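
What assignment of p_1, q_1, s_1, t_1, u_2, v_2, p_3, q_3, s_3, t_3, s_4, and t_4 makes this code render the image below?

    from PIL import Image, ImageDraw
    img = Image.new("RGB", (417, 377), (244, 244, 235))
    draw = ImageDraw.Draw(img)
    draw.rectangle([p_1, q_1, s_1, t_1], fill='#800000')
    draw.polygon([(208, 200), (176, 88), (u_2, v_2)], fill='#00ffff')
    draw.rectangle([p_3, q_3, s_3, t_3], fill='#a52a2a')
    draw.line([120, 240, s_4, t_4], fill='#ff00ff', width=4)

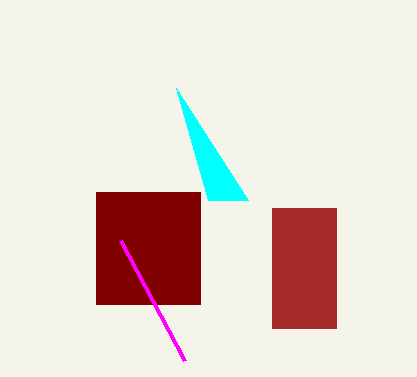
p_1 = 96, q_1 = 192, s_1 = 200, t_1 = 304, u_2 = 248, v_2 = 200, p_3 = 272, q_3 = 208, s_3 = 336, t_3 = 328, s_4 = 184, t_4 = 360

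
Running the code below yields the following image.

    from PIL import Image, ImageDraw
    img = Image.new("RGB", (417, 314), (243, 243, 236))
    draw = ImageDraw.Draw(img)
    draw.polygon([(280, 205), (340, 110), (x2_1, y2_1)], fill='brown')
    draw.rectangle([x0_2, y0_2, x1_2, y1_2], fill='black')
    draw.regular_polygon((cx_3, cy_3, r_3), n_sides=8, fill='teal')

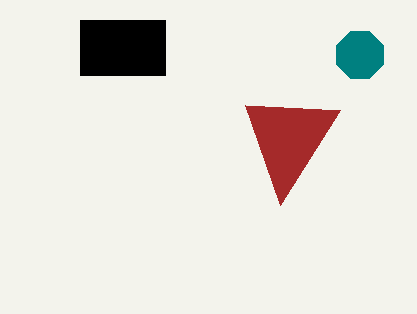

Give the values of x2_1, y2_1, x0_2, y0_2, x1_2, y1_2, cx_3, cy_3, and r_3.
x2_1 = 245, y2_1 = 105, x0_2 = 80, y0_2 = 20, x1_2 = 165, y1_2 = 75, cx_3 = 360, cy_3 = 55, r_3 = 25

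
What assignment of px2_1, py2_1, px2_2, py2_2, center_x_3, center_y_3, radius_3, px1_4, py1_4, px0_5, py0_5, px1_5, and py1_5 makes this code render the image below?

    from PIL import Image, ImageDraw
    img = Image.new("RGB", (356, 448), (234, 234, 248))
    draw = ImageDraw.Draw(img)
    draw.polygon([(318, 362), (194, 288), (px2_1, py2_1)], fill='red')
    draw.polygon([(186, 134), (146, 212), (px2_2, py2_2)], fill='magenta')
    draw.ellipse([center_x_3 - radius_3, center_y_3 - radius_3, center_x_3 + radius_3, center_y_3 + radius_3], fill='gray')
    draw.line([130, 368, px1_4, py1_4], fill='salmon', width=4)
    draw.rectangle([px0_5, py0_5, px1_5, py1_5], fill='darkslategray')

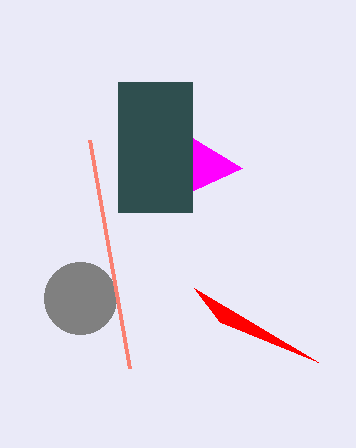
px2_1 = 220, py2_1 = 322, px2_2 = 242, py2_2 = 168, center_x_3 = 80, center_y_3 = 298, radius_3 = 36, px1_4 = 90, py1_4 = 140, px0_5 = 118, py0_5 = 82, px1_5 = 192, py1_5 = 212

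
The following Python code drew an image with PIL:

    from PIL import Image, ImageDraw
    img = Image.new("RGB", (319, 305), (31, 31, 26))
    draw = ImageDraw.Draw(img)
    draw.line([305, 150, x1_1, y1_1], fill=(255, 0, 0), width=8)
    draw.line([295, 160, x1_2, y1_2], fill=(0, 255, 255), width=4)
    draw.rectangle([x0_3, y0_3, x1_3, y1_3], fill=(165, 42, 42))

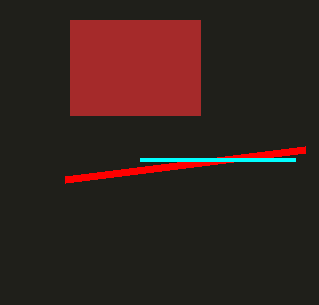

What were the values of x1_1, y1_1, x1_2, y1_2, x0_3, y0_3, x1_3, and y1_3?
x1_1 = 65, y1_1 = 180, x1_2 = 140, y1_2 = 160, x0_3 = 70, y0_3 = 20, x1_3 = 200, y1_3 = 115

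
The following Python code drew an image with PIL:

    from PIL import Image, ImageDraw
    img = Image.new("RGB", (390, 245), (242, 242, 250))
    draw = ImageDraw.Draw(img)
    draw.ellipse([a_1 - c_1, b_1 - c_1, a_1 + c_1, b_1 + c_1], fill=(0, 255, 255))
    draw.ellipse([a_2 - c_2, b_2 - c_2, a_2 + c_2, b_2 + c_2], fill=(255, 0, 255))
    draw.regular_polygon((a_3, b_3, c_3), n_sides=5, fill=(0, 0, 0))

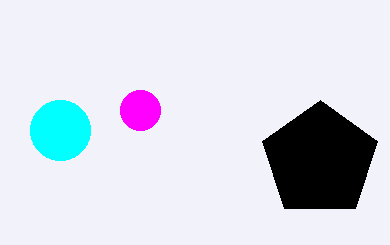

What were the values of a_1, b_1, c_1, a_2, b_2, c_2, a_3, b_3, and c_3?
a_1 = 60
b_1 = 130
c_1 = 30
a_2 = 140
b_2 = 110
c_2 = 20
a_3 = 320
b_3 = 160
c_3 = 60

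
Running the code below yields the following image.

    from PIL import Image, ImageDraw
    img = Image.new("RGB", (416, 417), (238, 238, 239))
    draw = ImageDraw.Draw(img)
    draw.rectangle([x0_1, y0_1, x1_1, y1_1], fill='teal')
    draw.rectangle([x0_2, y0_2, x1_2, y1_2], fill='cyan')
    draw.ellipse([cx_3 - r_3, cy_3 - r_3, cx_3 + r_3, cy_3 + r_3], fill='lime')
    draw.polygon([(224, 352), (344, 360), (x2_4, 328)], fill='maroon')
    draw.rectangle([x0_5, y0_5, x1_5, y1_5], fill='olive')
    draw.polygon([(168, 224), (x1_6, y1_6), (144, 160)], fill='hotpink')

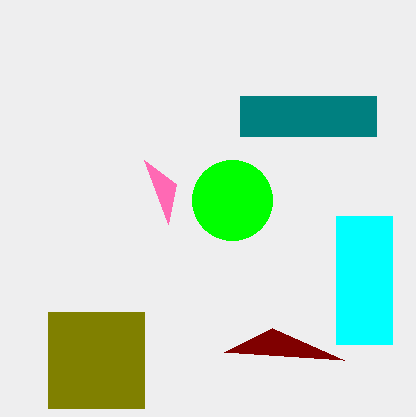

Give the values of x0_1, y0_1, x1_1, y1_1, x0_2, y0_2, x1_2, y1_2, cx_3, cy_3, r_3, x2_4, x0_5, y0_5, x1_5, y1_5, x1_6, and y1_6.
x0_1 = 240
y0_1 = 96
x1_1 = 376
y1_1 = 136
x0_2 = 336
y0_2 = 216
x1_2 = 392
y1_2 = 344
cx_3 = 232
cy_3 = 200
r_3 = 40
x2_4 = 272
x0_5 = 48
y0_5 = 312
x1_5 = 144
y1_5 = 408
x1_6 = 176
y1_6 = 184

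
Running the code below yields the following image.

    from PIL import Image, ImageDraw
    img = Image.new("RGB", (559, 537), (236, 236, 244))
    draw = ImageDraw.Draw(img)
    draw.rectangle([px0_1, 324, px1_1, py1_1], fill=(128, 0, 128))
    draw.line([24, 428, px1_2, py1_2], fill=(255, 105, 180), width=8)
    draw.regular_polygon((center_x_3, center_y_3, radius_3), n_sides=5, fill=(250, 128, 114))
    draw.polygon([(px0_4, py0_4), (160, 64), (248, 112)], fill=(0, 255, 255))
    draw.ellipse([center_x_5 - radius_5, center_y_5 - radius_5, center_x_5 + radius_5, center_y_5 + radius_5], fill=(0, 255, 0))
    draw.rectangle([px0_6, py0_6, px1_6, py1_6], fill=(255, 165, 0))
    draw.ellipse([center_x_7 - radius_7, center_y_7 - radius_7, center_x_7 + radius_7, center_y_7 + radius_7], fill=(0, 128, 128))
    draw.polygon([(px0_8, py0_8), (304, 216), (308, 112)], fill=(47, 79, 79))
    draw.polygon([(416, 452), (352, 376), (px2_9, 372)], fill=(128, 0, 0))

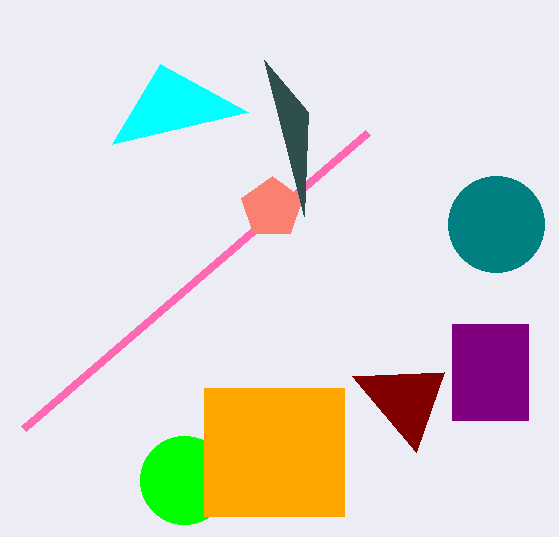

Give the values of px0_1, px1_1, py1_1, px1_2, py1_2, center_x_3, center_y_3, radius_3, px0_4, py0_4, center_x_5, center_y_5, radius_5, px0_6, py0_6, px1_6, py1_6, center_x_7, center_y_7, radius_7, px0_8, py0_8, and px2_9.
px0_1 = 452, px1_1 = 528, py1_1 = 420, px1_2 = 368, py1_2 = 132, center_x_3 = 272, center_y_3 = 208, radius_3 = 32, px0_4 = 112, py0_4 = 144, center_x_5 = 184, center_y_5 = 480, radius_5 = 44, px0_6 = 204, py0_6 = 388, px1_6 = 344, py1_6 = 516, center_x_7 = 496, center_y_7 = 224, radius_7 = 48, px0_8 = 264, py0_8 = 60, px2_9 = 444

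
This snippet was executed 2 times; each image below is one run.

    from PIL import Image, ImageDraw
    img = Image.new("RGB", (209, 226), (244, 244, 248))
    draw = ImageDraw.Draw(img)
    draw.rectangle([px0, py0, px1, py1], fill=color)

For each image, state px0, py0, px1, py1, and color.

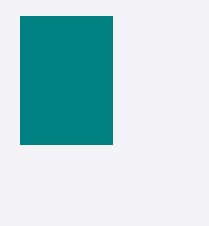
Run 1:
px0 = 20
py0 = 16
px1 = 112
py1 = 144
color = 'teal'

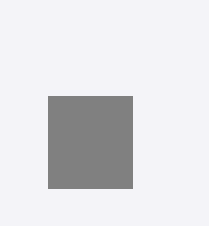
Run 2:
px0 = 48; py0 = 96; px1 = 132; py1 = 188; color = 'gray'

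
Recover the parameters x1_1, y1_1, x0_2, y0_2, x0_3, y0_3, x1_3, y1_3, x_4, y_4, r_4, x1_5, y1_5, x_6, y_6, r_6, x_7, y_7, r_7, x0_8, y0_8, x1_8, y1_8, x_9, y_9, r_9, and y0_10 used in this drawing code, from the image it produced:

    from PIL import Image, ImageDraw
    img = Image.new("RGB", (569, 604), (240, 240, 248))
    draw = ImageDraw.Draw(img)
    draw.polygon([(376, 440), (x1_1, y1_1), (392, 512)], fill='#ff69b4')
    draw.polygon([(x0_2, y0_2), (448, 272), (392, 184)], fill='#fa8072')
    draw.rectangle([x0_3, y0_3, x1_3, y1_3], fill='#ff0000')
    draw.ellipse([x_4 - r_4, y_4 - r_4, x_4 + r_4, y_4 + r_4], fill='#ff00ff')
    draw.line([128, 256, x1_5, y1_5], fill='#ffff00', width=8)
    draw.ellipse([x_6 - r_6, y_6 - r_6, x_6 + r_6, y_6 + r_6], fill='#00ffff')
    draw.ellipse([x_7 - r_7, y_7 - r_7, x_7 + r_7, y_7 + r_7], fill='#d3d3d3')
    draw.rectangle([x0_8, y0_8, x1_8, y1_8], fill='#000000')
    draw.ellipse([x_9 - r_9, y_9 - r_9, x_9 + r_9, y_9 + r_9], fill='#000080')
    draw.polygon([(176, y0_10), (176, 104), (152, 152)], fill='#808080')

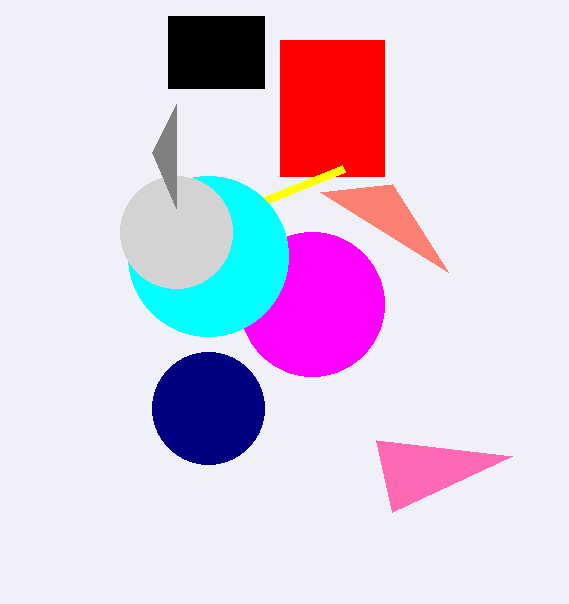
x1_1 = 512; y1_1 = 456; x0_2 = 320; y0_2 = 192; x0_3 = 280; y0_3 = 40; x1_3 = 384; y1_3 = 176; x_4 = 312; y_4 = 304; r_4 = 72; x1_5 = 344; y1_5 = 168; x_6 = 208; y_6 = 256; r_6 = 80; x_7 = 176; y_7 = 232; r_7 = 56; x0_8 = 168; y0_8 = 16; x1_8 = 264; y1_8 = 88; x_9 = 208; y_9 = 408; r_9 = 56; y0_10 = 208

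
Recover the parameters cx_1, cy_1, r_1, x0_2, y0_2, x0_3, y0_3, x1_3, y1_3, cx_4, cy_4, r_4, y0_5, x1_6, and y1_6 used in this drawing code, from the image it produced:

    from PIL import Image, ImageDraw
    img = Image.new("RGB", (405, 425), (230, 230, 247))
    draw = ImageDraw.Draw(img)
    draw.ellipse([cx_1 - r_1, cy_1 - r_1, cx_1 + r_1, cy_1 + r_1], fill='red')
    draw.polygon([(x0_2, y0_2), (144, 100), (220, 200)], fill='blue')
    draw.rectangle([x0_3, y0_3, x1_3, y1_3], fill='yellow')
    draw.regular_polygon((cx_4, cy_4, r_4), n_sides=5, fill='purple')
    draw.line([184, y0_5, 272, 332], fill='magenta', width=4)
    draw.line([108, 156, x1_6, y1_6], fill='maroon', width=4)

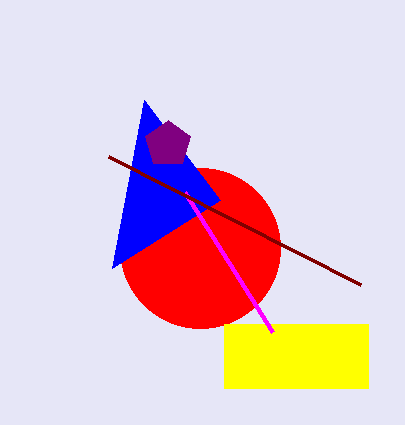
cx_1 = 200
cy_1 = 248
r_1 = 80
x0_2 = 112
y0_2 = 268
x0_3 = 224
y0_3 = 324
x1_3 = 368
y1_3 = 388
cx_4 = 168
cy_4 = 144
r_4 = 24
y0_5 = 192
x1_6 = 360
y1_6 = 284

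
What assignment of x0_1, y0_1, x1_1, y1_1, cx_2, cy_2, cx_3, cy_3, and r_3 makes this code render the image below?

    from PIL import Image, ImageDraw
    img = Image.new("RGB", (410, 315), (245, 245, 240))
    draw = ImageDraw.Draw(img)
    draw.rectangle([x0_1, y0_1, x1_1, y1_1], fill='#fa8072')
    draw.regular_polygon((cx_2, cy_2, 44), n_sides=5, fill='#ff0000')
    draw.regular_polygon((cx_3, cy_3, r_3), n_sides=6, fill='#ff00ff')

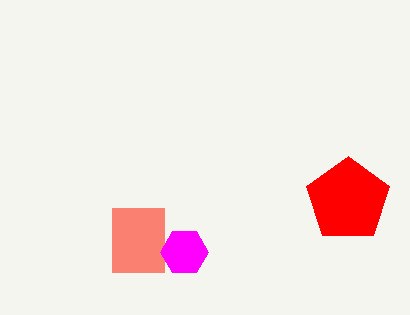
x0_1 = 112
y0_1 = 208
x1_1 = 164
y1_1 = 272
cx_2 = 348
cy_2 = 200
cx_3 = 184
cy_3 = 252
r_3 = 24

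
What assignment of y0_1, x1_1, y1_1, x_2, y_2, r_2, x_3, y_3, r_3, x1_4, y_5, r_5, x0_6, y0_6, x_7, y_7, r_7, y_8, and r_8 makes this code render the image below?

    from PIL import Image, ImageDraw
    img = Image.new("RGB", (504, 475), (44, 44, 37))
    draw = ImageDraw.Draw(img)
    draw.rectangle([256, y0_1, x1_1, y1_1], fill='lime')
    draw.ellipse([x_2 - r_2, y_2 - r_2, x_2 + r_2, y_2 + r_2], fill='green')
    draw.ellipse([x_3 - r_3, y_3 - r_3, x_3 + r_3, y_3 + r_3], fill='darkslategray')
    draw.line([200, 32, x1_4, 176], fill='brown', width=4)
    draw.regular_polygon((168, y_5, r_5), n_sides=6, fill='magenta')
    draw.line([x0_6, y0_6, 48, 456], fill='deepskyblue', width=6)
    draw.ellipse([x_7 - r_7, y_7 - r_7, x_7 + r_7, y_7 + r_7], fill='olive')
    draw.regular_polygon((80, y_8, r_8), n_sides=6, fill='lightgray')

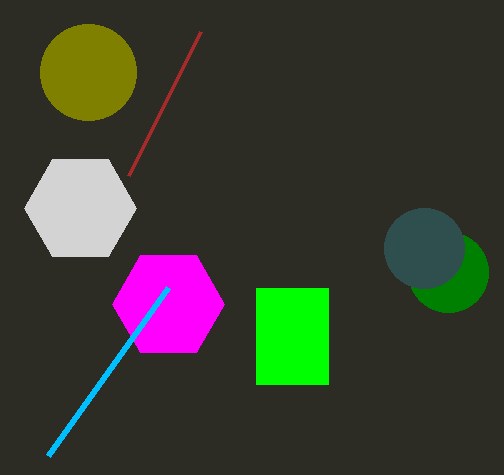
y0_1 = 288; x1_1 = 328; y1_1 = 384; x_2 = 448; y_2 = 272; r_2 = 40; x_3 = 424; y_3 = 248; r_3 = 40; x1_4 = 128; y_5 = 304; r_5 = 56; x0_6 = 168; y0_6 = 288; x_7 = 88; y_7 = 72; r_7 = 48; y_8 = 208; r_8 = 56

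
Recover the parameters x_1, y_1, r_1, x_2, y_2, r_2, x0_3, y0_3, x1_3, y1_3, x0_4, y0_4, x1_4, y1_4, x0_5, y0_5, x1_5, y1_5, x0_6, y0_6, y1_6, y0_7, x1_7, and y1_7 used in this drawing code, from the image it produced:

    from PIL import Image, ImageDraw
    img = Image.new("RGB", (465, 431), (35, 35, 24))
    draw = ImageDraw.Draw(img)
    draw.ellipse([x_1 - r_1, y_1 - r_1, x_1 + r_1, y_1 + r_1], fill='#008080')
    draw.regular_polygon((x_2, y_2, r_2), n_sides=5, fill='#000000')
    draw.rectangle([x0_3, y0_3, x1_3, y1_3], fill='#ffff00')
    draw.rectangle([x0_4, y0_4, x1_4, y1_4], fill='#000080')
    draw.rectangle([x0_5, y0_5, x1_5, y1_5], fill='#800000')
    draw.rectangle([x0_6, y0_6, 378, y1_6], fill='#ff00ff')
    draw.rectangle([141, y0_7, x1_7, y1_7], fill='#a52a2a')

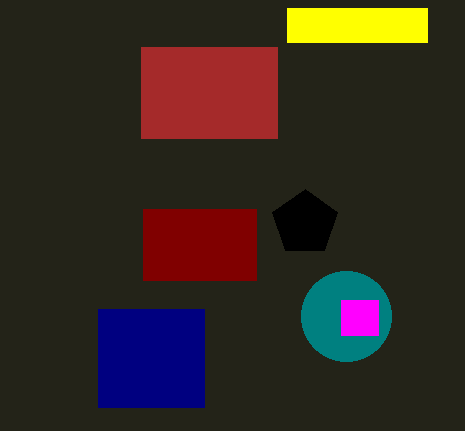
x_1 = 346; y_1 = 316; r_1 = 45; x_2 = 305; y_2 = 223; r_2 = 34; x0_3 = 287; y0_3 = 8; x1_3 = 427; y1_3 = 42; x0_4 = 98; y0_4 = 309; x1_4 = 204; y1_4 = 407; x0_5 = 143; y0_5 = 209; x1_5 = 256; y1_5 = 280; x0_6 = 341; y0_6 = 300; y1_6 = 335; y0_7 = 47; x1_7 = 277; y1_7 = 138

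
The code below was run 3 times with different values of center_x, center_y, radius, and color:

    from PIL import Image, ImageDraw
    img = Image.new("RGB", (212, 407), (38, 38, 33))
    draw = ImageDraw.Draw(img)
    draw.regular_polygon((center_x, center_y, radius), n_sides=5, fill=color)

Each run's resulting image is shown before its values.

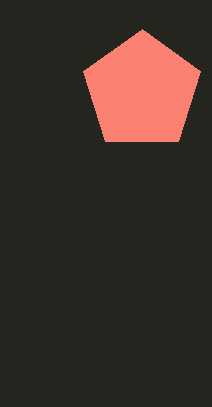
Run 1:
center_x = 142, center_y = 91, radius = 62, color = 'salmon'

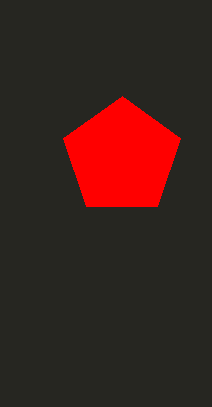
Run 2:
center_x = 122; center_y = 157; radius = 61; color = 'red'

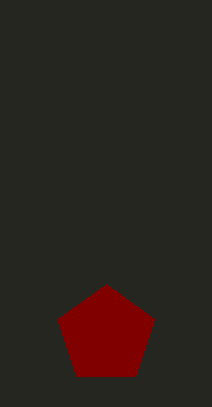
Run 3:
center_x = 106
center_y = 335
radius = 51
color = 'maroon'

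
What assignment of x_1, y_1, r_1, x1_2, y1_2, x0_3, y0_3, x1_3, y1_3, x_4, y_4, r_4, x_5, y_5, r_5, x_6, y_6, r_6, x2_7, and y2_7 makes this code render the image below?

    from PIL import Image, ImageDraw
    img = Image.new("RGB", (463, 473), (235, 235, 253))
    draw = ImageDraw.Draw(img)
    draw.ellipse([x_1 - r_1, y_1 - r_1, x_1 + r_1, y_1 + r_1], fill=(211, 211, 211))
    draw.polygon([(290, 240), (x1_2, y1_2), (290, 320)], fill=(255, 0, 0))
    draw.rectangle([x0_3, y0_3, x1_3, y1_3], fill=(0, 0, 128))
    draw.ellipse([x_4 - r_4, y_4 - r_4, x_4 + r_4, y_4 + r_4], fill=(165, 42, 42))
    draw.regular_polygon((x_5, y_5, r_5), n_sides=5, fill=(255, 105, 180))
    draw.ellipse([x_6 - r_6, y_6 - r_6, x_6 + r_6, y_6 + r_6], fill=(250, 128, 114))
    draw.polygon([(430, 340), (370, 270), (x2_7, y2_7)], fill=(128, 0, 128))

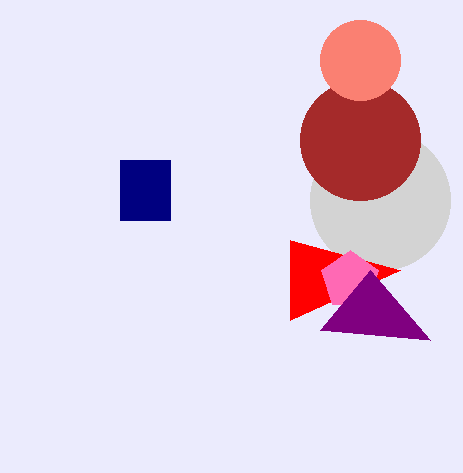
x_1 = 380, y_1 = 200, r_1 = 70, x1_2 = 400, y1_2 = 270, x0_3 = 120, y0_3 = 160, x1_3 = 170, y1_3 = 220, x_4 = 360, y_4 = 140, r_4 = 60, x_5 = 350, y_5 = 280, r_5 = 30, x_6 = 360, y_6 = 60, r_6 = 40, x2_7 = 320, y2_7 = 330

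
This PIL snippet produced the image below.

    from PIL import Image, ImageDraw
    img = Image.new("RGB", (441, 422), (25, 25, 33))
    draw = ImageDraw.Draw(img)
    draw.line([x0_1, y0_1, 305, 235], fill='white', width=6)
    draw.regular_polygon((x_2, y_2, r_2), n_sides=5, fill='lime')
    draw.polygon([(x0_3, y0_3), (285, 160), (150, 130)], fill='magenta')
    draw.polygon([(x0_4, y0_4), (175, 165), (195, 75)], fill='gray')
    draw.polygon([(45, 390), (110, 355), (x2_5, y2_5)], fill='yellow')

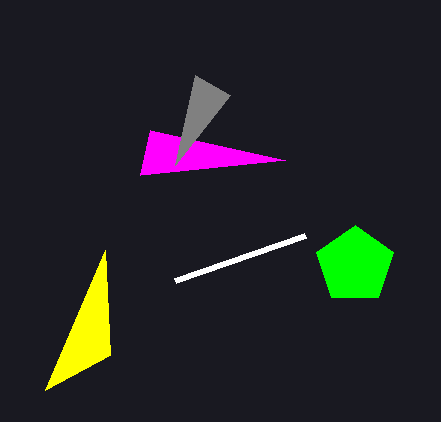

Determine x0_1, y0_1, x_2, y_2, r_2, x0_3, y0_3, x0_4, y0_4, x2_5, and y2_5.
x0_1 = 175
y0_1 = 280
x_2 = 355
y_2 = 265
r_2 = 40
x0_3 = 140
y0_3 = 175
x0_4 = 230
y0_4 = 95
x2_5 = 105
y2_5 = 250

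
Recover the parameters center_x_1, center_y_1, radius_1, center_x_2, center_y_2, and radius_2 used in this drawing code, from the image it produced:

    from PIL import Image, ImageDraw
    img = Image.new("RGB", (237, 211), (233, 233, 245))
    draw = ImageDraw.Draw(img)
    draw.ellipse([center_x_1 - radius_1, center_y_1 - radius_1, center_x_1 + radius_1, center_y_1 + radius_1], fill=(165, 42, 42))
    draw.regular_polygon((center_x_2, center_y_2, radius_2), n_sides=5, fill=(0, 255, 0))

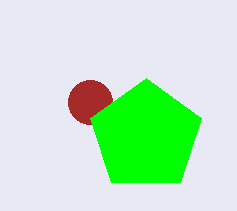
center_x_1 = 90, center_y_1 = 102, radius_1 = 22, center_x_2 = 146, center_y_2 = 136, radius_2 = 58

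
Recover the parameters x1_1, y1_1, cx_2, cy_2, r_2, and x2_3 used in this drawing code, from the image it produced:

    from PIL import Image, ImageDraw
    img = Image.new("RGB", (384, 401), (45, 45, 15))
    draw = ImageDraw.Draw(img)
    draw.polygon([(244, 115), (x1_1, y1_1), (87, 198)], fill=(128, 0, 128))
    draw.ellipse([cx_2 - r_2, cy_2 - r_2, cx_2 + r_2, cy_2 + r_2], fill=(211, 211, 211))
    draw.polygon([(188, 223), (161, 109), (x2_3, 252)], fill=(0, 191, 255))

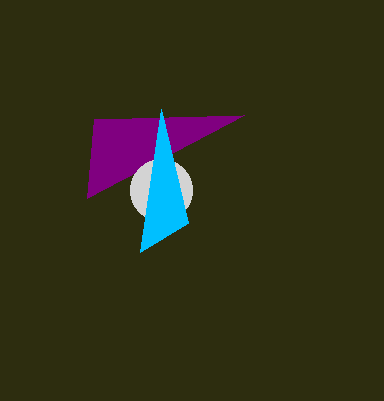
x1_1 = 94, y1_1 = 119, cx_2 = 161, cy_2 = 190, r_2 = 31, x2_3 = 140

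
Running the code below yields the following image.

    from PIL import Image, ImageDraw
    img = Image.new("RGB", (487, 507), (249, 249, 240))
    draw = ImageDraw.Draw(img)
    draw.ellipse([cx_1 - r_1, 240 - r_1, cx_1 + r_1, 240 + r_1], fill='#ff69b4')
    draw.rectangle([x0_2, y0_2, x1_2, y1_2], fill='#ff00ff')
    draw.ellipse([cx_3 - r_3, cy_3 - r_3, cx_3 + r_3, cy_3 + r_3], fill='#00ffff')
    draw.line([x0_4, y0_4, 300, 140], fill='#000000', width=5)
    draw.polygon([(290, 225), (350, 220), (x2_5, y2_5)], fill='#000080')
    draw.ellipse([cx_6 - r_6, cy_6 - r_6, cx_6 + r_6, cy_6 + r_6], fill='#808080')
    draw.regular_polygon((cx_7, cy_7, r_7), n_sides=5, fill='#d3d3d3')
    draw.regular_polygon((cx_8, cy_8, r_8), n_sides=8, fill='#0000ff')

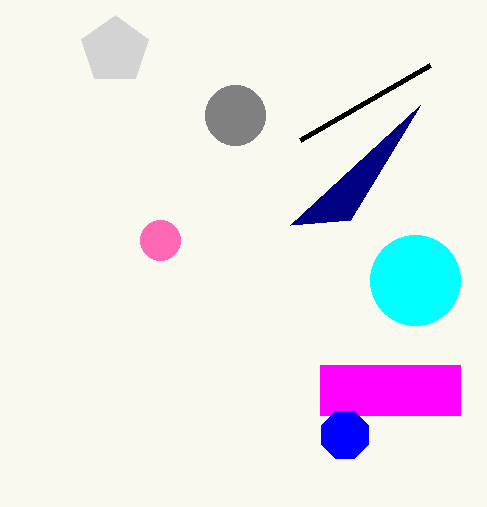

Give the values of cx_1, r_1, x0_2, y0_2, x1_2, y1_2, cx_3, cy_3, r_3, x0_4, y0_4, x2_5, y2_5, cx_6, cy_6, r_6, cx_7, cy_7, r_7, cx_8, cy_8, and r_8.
cx_1 = 160; r_1 = 20; x0_2 = 320; y0_2 = 365; x1_2 = 460; y1_2 = 415; cx_3 = 415; cy_3 = 280; r_3 = 45; x0_4 = 430; y0_4 = 65; x2_5 = 420; y2_5 = 105; cx_6 = 235; cy_6 = 115; r_6 = 30; cx_7 = 115; cy_7 = 50; r_7 = 35; cx_8 = 345; cy_8 = 435; r_8 = 25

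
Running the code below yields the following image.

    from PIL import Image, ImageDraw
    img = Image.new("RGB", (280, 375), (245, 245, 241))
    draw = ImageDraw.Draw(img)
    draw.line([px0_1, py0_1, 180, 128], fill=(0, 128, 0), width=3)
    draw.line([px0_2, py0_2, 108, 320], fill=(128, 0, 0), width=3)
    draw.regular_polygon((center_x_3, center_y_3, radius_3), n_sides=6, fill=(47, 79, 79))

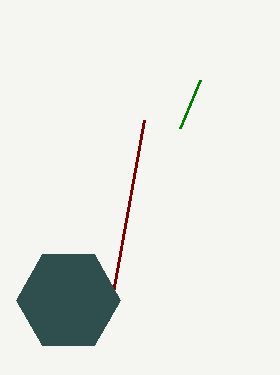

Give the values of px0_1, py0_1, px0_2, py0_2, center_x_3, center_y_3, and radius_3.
px0_1 = 200; py0_1 = 80; px0_2 = 144; py0_2 = 120; center_x_3 = 68; center_y_3 = 300; radius_3 = 52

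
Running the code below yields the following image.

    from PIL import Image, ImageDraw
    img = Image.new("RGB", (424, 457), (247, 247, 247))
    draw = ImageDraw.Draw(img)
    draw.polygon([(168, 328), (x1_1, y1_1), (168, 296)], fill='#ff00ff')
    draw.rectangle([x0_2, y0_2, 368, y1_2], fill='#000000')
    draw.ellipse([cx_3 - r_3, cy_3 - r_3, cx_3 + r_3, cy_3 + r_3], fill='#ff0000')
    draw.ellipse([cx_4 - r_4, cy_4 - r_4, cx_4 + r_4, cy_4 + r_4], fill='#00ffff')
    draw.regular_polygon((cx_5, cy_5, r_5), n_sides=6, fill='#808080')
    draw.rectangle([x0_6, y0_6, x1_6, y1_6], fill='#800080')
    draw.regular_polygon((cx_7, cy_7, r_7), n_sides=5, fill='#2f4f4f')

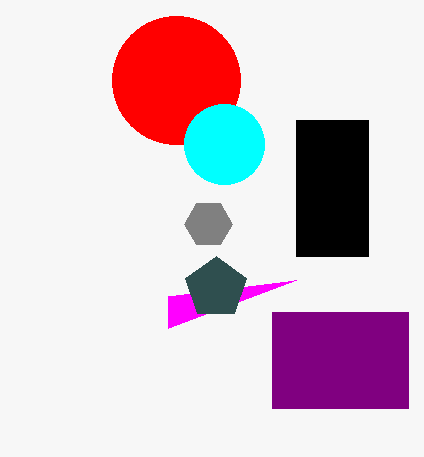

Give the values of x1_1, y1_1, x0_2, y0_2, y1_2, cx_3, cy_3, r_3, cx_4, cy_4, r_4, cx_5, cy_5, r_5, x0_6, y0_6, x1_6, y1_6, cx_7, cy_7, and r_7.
x1_1 = 296
y1_1 = 280
x0_2 = 296
y0_2 = 120
y1_2 = 256
cx_3 = 176
cy_3 = 80
r_3 = 64
cx_4 = 224
cy_4 = 144
r_4 = 40
cx_5 = 208
cy_5 = 224
r_5 = 24
x0_6 = 272
y0_6 = 312
x1_6 = 408
y1_6 = 408
cx_7 = 216
cy_7 = 288
r_7 = 32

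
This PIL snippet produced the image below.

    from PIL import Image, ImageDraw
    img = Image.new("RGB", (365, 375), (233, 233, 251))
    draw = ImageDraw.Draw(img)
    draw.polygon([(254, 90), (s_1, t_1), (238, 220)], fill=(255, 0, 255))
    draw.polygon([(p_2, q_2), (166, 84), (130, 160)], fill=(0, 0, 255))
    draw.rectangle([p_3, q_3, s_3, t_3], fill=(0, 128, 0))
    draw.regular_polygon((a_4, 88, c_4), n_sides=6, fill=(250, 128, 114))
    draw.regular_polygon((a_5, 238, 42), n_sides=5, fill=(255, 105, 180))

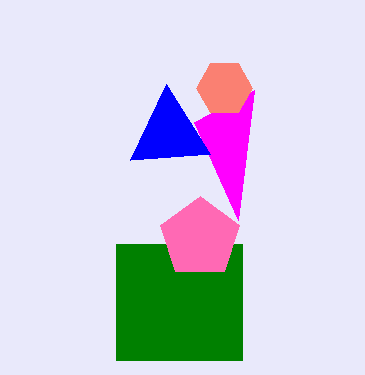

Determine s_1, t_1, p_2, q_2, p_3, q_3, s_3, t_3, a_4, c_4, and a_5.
s_1 = 194, t_1 = 122, p_2 = 210, q_2 = 154, p_3 = 116, q_3 = 244, s_3 = 242, t_3 = 360, a_4 = 224, c_4 = 28, a_5 = 200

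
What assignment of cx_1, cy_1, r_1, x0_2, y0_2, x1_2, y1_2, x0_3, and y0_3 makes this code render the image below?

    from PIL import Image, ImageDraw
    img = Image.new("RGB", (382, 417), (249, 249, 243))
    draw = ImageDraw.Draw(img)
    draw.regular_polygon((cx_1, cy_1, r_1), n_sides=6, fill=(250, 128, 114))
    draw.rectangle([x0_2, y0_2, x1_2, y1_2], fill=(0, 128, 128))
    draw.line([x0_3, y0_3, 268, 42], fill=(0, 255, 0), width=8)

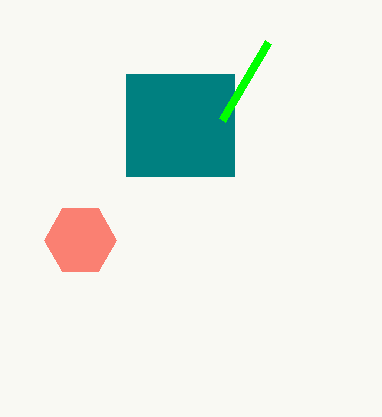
cx_1 = 80
cy_1 = 240
r_1 = 36
x0_2 = 126
y0_2 = 74
x1_2 = 234
y1_2 = 176
x0_3 = 222
y0_3 = 120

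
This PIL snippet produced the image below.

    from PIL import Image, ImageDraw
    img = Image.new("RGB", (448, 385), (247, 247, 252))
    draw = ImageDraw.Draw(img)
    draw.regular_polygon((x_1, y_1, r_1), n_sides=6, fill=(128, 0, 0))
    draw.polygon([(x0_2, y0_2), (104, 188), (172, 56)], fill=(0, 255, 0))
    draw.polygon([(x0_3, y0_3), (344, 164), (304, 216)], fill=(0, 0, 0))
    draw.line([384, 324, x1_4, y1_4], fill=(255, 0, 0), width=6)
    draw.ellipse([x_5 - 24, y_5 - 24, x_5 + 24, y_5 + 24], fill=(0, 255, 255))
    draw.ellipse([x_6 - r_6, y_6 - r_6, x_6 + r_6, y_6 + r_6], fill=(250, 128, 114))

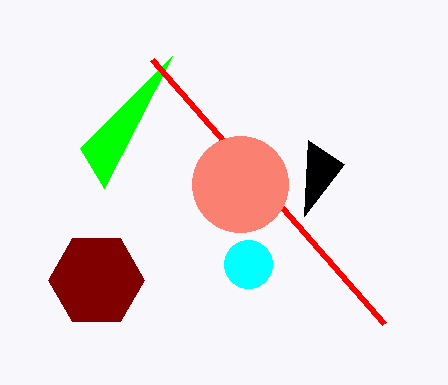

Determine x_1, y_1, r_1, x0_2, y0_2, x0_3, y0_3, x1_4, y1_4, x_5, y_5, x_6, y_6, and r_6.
x_1 = 96, y_1 = 280, r_1 = 48, x0_2 = 80, y0_2 = 148, x0_3 = 308, y0_3 = 140, x1_4 = 152, y1_4 = 60, x_5 = 248, y_5 = 264, x_6 = 240, y_6 = 184, r_6 = 48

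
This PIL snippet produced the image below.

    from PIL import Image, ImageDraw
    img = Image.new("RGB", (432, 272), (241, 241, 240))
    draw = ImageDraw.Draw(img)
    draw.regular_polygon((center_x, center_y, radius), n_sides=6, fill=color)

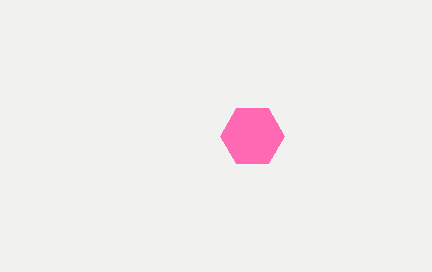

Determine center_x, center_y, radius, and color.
center_x = 252
center_y = 136
radius = 32
color = 'hotpink'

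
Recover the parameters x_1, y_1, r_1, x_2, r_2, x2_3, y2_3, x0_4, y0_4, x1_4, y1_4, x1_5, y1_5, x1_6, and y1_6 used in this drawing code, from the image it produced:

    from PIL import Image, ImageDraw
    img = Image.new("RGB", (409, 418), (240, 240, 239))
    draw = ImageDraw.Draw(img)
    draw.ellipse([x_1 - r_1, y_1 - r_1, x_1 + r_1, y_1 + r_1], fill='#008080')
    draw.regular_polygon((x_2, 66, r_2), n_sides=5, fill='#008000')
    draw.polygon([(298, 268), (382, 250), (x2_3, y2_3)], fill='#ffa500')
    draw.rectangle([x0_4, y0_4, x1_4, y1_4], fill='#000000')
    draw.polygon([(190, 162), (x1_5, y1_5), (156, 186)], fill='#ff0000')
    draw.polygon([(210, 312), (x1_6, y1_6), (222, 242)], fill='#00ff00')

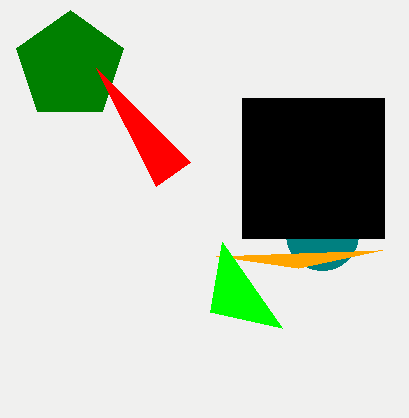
x_1 = 322
y_1 = 234
r_1 = 36
x_2 = 70
r_2 = 56
x2_3 = 216
y2_3 = 256
x0_4 = 242
y0_4 = 98
x1_4 = 384
y1_4 = 238
x1_5 = 96
y1_5 = 68
x1_6 = 282
y1_6 = 328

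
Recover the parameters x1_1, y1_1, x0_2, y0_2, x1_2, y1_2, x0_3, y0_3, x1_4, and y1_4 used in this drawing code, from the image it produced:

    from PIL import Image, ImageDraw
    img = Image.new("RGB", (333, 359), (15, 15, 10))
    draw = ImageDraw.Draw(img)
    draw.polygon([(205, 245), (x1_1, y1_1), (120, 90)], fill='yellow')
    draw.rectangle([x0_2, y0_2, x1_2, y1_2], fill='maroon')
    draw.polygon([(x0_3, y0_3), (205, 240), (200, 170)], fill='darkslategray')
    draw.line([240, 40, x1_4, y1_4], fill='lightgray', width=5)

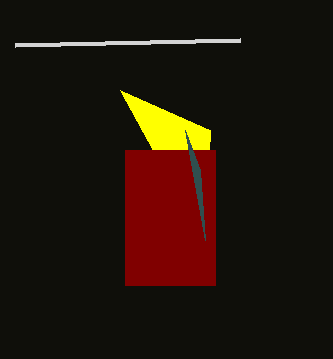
x1_1 = 210
y1_1 = 130
x0_2 = 125
y0_2 = 150
x1_2 = 215
y1_2 = 285
x0_3 = 185
y0_3 = 130
x1_4 = 15
y1_4 = 45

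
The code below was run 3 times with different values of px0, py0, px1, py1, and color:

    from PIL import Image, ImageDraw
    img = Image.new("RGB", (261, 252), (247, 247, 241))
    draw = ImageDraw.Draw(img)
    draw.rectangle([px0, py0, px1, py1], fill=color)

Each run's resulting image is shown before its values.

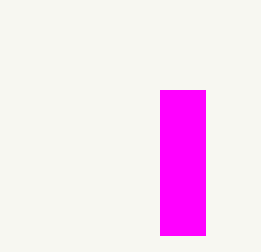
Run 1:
px0 = 160, py0 = 90, px1 = 205, py1 = 235, color = 'magenta'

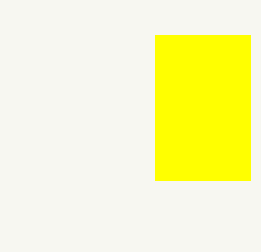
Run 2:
px0 = 155, py0 = 35, px1 = 250, py1 = 180, color = 'yellow'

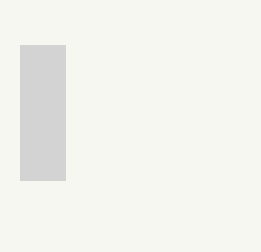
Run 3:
px0 = 20, py0 = 45, px1 = 65, py1 = 180, color = 'lightgray'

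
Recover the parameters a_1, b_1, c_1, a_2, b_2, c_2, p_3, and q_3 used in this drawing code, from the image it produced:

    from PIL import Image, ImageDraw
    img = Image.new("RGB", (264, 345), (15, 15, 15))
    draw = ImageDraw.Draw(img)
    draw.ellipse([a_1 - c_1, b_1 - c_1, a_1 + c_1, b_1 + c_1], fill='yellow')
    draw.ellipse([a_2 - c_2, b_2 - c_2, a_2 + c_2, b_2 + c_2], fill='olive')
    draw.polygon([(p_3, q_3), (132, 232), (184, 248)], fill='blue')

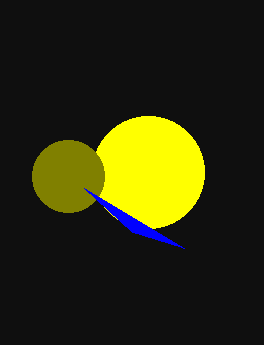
a_1 = 148
b_1 = 172
c_1 = 56
a_2 = 68
b_2 = 176
c_2 = 36
p_3 = 84
q_3 = 188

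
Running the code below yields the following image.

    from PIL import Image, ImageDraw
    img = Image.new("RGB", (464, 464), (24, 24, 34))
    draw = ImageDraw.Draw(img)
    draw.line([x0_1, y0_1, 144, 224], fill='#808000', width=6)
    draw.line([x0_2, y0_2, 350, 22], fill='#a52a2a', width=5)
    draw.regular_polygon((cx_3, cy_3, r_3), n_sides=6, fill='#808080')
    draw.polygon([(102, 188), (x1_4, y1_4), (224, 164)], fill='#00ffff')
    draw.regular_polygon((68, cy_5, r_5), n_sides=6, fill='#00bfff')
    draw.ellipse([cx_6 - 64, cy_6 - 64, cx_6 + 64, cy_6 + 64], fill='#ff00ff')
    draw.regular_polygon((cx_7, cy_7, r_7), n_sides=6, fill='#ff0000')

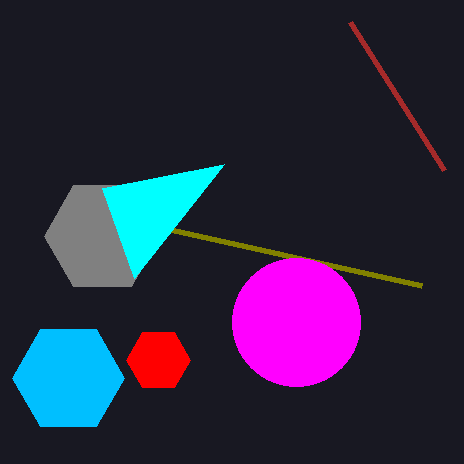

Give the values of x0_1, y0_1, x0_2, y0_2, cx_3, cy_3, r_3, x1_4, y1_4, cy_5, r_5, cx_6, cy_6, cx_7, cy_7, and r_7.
x0_1 = 422
y0_1 = 286
x0_2 = 444
y0_2 = 170
cx_3 = 102
cy_3 = 236
r_3 = 58
x1_4 = 134
y1_4 = 278
cy_5 = 378
r_5 = 56
cx_6 = 296
cy_6 = 322
cx_7 = 158
cy_7 = 360
r_7 = 32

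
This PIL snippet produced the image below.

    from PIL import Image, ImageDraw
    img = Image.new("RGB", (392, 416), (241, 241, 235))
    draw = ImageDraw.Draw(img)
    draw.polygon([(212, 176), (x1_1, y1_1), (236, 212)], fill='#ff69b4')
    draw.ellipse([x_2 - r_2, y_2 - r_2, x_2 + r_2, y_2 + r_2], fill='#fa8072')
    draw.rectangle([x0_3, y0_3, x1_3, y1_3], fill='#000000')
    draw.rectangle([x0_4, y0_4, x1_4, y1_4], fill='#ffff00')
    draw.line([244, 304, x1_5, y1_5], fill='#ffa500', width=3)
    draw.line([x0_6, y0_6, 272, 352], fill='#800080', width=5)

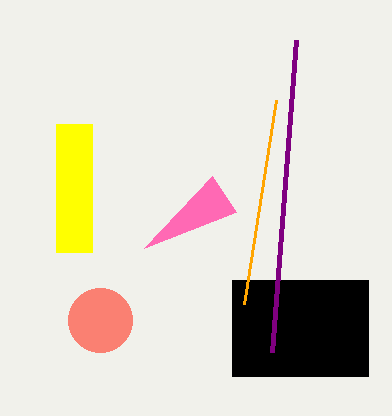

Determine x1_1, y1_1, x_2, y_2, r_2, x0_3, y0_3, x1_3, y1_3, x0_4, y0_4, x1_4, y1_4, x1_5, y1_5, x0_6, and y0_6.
x1_1 = 144, y1_1 = 248, x_2 = 100, y_2 = 320, r_2 = 32, x0_3 = 232, y0_3 = 280, x1_3 = 368, y1_3 = 376, x0_4 = 56, y0_4 = 124, x1_4 = 92, y1_4 = 252, x1_5 = 276, y1_5 = 100, x0_6 = 296, y0_6 = 40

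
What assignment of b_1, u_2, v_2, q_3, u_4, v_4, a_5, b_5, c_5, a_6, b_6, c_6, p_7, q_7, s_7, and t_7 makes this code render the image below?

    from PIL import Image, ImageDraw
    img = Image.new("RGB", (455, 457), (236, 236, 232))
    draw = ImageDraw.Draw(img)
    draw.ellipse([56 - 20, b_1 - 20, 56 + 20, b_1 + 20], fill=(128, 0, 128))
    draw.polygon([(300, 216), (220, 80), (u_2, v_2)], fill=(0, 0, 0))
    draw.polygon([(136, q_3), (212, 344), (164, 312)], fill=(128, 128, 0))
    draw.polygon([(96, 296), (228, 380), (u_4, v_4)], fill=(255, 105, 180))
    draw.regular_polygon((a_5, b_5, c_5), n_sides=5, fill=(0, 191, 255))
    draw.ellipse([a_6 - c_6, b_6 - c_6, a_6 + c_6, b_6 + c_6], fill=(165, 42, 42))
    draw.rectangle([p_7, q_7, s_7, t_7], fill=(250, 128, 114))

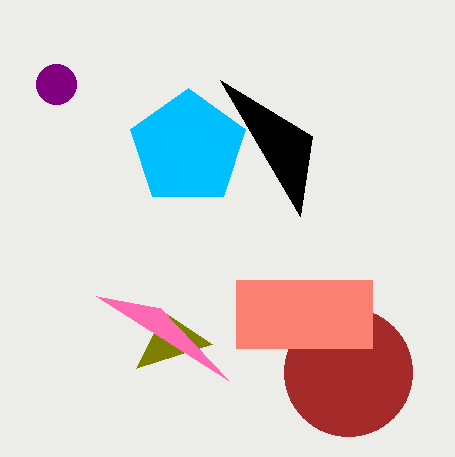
b_1 = 84
u_2 = 312
v_2 = 136
q_3 = 368
u_4 = 160
v_4 = 308
a_5 = 188
b_5 = 148
c_5 = 60
a_6 = 348
b_6 = 372
c_6 = 64
p_7 = 236
q_7 = 280
s_7 = 372
t_7 = 348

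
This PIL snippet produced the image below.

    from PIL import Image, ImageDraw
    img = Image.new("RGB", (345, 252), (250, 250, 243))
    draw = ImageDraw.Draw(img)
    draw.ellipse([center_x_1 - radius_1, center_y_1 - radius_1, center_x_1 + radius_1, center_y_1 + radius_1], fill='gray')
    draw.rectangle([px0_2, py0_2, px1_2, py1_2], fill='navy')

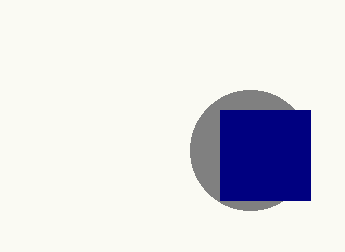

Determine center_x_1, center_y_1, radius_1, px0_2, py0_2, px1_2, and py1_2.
center_x_1 = 250; center_y_1 = 150; radius_1 = 60; px0_2 = 220; py0_2 = 110; px1_2 = 310; py1_2 = 200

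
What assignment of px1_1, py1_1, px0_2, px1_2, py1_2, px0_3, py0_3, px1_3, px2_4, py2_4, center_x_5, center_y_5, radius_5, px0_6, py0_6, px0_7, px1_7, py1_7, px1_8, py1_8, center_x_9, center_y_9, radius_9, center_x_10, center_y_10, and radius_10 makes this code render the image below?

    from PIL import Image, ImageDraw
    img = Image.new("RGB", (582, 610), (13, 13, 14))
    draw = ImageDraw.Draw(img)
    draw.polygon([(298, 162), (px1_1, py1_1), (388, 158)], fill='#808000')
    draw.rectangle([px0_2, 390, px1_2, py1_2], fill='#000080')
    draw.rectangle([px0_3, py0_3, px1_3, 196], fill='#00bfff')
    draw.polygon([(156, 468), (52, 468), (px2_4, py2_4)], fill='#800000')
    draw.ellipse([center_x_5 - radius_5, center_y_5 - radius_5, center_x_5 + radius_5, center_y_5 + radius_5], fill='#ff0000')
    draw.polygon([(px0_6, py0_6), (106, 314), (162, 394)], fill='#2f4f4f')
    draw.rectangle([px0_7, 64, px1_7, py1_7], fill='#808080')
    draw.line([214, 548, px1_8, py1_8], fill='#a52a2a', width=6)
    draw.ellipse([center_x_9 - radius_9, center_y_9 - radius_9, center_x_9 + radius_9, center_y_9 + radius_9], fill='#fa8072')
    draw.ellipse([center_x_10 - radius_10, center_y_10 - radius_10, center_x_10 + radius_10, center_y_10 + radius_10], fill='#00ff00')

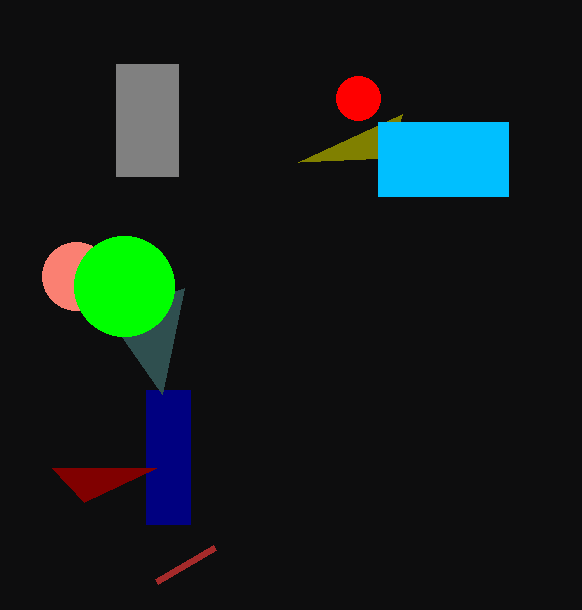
px1_1 = 402, py1_1 = 114, px0_2 = 146, px1_2 = 190, py1_2 = 524, px0_3 = 378, py0_3 = 122, px1_3 = 508, px2_4 = 84, py2_4 = 502, center_x_5 = 358, center_y_5 = 98, radius_5 = 22, px0_6 = 184, py0_6 = 288, px0_7 = 116, px1_7 = 178, py1_7 = 176, px1_8 = 156, py1_8 = 582, center_x_9 = 76, center_y_9 = 276, radius_9 = 34, center_x_10 = 124, center_y_10 = 286, radius_10 = 50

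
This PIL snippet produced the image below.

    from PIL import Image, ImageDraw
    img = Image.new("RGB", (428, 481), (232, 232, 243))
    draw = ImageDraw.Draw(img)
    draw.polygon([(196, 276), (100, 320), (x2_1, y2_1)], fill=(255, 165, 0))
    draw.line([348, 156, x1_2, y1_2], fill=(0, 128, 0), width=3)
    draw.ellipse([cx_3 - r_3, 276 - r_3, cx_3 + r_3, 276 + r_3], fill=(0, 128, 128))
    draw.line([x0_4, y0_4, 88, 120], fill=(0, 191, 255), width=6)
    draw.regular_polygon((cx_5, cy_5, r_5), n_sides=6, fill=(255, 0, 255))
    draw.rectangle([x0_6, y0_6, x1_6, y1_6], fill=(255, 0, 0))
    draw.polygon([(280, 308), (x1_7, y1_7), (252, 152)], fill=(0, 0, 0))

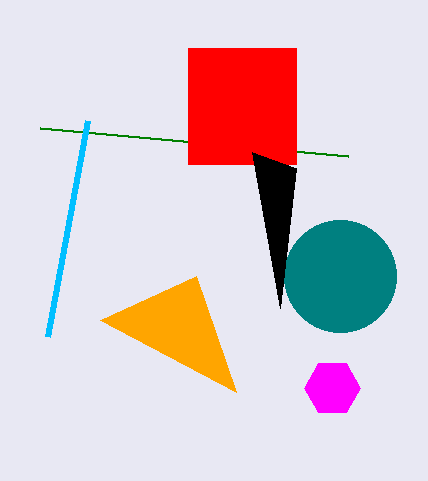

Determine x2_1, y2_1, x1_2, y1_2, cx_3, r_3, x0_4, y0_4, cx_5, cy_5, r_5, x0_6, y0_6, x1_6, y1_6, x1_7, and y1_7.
x2_1 = 236; y2_1 = 392; x1_2 = 40; y1_2 = 128; cx_3 = 340; r_3 = 56; x0_4 = 48; y0_4 = 336; cx_5 = 332; cy_5 = 388; r_5 = 28; x0_6 = 188; y0_6 = 48; x1_6 = 296; y1_6 = 164; x1_7 = 296; y1_7 = 168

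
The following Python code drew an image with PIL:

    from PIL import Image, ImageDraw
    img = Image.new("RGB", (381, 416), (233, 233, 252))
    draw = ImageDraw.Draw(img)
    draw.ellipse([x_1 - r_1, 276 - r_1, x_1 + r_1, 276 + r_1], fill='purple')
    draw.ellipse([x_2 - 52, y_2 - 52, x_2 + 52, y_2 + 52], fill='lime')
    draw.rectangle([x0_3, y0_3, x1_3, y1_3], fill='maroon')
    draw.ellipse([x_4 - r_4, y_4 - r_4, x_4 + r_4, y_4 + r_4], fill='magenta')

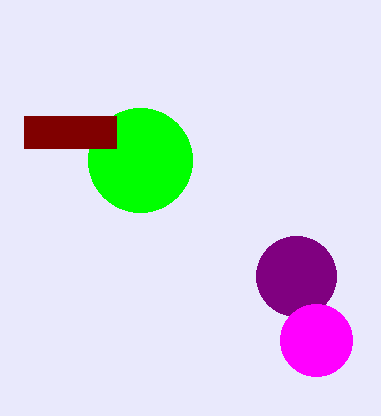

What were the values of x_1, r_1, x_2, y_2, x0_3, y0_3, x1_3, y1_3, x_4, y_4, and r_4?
x_1 = 296; r_1 = 40; x_2 = 140; y_2 = 160; x0_3 = 24; y0_3 = 116; x1_3 = 116; y1_3 = 148; x_4 = 316; y_4 = 340; r_4 = 36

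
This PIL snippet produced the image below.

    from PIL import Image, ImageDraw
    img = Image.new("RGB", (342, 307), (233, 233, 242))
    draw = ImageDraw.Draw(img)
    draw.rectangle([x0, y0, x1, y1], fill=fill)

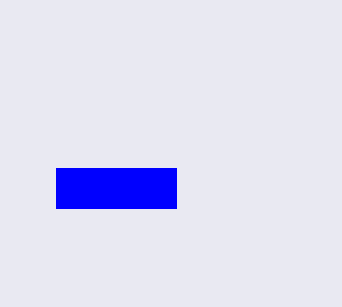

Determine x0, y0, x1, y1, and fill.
x0 = 56, y0 = 168, x1 = 176, y1 = 208, fill = 'blue'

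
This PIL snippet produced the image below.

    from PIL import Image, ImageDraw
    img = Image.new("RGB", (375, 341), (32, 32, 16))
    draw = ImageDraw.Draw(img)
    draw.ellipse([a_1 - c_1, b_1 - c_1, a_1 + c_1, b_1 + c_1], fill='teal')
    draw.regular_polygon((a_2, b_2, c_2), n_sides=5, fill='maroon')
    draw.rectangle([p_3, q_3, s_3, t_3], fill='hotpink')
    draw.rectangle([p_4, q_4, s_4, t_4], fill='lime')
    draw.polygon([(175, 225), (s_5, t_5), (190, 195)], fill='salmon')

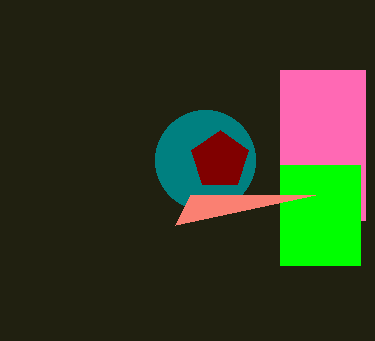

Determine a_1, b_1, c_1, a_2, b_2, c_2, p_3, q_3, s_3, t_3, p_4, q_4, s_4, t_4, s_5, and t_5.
a_1 = 205
b_1 = 160
c_1 = 50
a_2 = 220
b_2 = 160
c_2 = 30
p_3 = 280
q_3 = 70
s_3 = 365
t_3 = 220
p_4 = 280
q_4 = 165
s_4 = 360
t_4 = 265
s_5 = 315
t_5 = 195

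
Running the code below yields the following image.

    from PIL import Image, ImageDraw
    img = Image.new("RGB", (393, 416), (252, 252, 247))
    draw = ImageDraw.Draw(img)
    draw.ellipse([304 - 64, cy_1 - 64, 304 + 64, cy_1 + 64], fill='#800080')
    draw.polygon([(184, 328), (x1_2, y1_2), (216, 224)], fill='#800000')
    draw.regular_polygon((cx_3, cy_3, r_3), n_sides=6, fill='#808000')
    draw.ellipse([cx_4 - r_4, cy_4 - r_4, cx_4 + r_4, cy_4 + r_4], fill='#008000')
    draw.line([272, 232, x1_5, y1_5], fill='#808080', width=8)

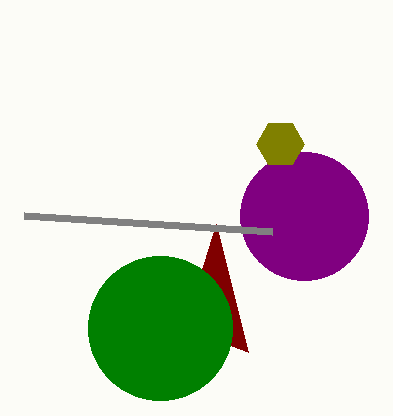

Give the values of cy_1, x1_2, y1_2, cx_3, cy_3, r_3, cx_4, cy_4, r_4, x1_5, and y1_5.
cy_1 = 216; x1_2 = 248; y1_2 = 352; cx_3 = 280; cy_3 = 144; r_3 = 24; cx_4 = 160; cy_4 = 328; r_4 = 72; x1_5 = 24; y1_5 = 216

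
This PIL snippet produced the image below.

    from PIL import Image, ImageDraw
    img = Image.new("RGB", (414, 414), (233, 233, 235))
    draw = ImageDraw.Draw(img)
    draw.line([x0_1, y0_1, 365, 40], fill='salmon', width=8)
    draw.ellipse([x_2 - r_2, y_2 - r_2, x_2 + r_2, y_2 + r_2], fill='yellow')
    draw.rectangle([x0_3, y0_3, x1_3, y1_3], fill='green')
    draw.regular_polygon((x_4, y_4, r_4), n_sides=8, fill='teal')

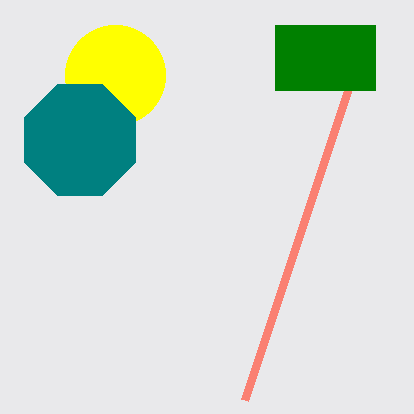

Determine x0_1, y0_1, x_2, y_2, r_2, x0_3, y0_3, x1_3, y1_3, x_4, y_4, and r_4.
x0_1 = 245; y0_1 = 400; x_2 = 115; y_2 = 75; r_2 = 50; x0_3 = 275; y0_3 = 25; x1_3 = 375; y1_3 = 90; x_4 = 80; y_4 = 140; r_4 = 60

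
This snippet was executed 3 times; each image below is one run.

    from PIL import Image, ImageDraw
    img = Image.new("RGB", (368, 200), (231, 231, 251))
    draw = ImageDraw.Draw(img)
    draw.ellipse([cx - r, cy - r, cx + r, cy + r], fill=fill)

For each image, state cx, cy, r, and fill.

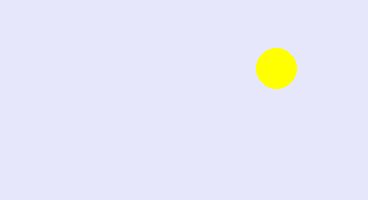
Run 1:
cx = 276, cy = 68, r = 20, fill = 'yellow'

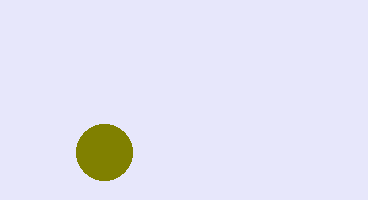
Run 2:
cx = 104, cy = 152, r = 28, fill = 'olive'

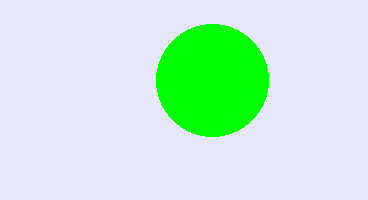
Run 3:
cx = 212, cy = 80, r = 56, fill = 'lime'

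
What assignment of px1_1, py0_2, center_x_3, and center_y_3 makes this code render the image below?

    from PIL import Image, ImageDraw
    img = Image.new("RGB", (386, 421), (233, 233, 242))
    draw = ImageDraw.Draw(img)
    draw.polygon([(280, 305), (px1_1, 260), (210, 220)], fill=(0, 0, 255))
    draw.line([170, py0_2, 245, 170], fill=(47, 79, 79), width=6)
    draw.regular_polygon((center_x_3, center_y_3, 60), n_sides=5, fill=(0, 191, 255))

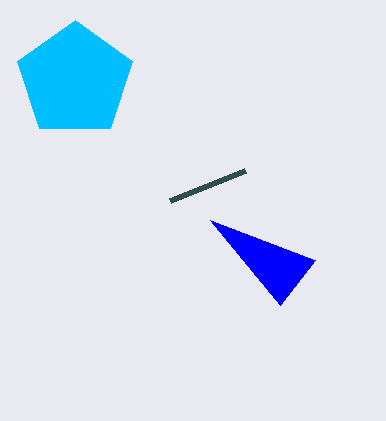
px1_1 = 315; py0_2 = 200; center_x_3 = 75; center_y_3 = 80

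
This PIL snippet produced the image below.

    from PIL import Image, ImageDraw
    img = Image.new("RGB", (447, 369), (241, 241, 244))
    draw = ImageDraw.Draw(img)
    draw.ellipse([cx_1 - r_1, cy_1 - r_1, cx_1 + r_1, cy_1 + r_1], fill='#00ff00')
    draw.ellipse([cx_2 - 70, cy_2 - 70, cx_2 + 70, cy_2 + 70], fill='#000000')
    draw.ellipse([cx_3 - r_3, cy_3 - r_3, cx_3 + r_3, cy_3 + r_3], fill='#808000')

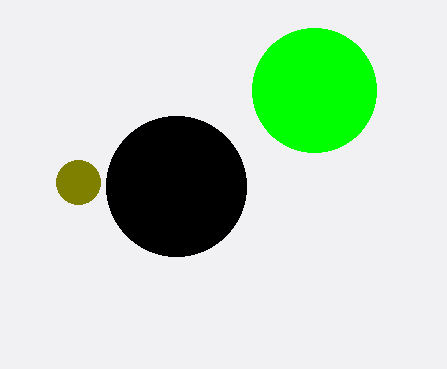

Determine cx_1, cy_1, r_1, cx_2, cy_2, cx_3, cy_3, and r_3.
cx_1 = 314; cy_1 = 90; r_1 = 62; cx_2 = 176; cy_2 = 186; cx_3 = 78; cy_3 = 182; r_3 = 22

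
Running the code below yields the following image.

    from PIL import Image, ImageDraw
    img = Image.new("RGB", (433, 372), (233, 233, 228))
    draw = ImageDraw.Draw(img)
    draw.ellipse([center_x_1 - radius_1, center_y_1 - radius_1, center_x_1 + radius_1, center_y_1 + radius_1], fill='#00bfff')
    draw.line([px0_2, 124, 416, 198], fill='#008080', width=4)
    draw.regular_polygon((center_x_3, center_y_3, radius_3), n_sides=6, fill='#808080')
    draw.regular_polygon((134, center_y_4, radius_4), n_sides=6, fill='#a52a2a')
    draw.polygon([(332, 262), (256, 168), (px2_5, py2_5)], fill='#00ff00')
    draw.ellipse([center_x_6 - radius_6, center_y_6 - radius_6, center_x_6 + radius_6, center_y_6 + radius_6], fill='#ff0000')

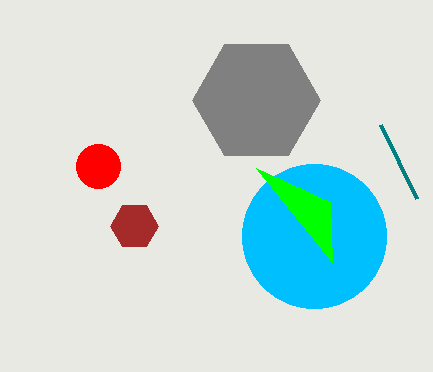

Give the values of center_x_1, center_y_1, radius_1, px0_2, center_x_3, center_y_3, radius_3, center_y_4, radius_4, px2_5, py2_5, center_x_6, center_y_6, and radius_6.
center_x_1 = 314
center_y_1 = 236
radius_1 = 72
px0_2 = 380
center_x_3 = 256
center_y_3 = 100
radius_3 = 64
center_y_4 = 226
radius_4 = 24
px2_5 = 330
py2_5 = 202
center_x_6 = 98
center_y_6 = 166
radius_6 = 22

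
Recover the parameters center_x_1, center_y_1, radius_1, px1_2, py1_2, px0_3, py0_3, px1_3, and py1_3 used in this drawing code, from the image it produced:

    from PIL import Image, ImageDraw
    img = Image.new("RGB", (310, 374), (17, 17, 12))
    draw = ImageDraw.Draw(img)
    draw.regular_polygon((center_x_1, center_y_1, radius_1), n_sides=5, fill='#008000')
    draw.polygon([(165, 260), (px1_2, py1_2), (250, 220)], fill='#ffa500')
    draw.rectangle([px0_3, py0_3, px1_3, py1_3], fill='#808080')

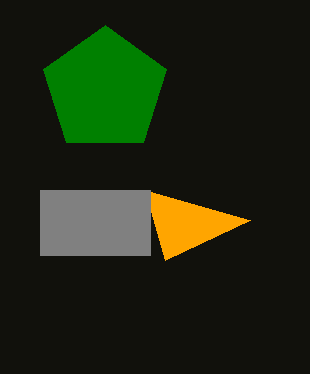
center_x_1 = 105
center_y_1 = 90
radius_1 = 65
px1_2 = 145
py1_2 = 190
px0_3 = 40
py0_3 = 190
px1_3 = 150
py1_3 = 255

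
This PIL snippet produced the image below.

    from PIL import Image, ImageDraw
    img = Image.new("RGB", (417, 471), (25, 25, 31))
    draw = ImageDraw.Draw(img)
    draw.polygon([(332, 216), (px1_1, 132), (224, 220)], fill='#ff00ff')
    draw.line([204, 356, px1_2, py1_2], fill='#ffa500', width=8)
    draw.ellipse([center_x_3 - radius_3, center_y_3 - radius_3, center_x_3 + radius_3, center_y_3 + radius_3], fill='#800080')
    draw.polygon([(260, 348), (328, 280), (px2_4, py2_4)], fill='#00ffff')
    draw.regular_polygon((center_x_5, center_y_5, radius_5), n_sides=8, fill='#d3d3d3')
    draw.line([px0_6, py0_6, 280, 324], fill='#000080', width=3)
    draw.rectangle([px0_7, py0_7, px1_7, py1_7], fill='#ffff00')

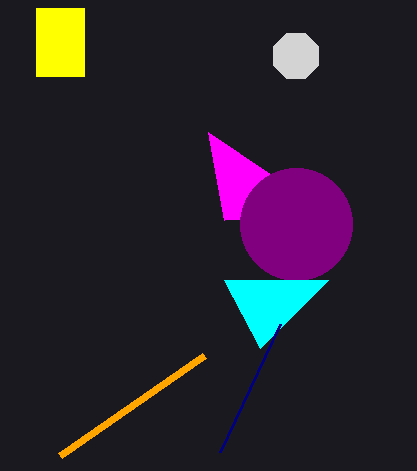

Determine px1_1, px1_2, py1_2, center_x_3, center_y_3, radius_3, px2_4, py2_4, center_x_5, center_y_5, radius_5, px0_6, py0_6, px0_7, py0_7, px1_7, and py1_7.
px1_1 = 208; px1_2 = 60; py1_2 = 456; center_x_3 = 296; center_y_3 = 224; radius_3 = 56; px2_4 = 224; py2_4 = 280; center_x_5 = 296; center_y_5 = 56; radius_5 = 24; px0_6 = 220; py0_6 = 452; px0_7 = 36; py0_7 = 8; px1_7 = 84; py1_7 = 76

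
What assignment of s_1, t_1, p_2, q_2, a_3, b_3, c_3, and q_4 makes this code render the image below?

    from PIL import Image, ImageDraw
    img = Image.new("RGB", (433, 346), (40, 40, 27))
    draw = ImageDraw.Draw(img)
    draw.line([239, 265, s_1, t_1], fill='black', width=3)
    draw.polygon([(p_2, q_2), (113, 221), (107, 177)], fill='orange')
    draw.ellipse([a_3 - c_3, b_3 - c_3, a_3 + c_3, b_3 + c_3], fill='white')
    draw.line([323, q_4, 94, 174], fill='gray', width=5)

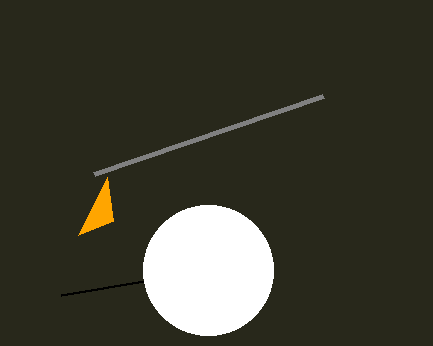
s_1 = 61; t_1 = 295; p_2 = 78; q_2 = 235; a_3 = 208; b_3 = 270; c_3 = 65; q_4 = 96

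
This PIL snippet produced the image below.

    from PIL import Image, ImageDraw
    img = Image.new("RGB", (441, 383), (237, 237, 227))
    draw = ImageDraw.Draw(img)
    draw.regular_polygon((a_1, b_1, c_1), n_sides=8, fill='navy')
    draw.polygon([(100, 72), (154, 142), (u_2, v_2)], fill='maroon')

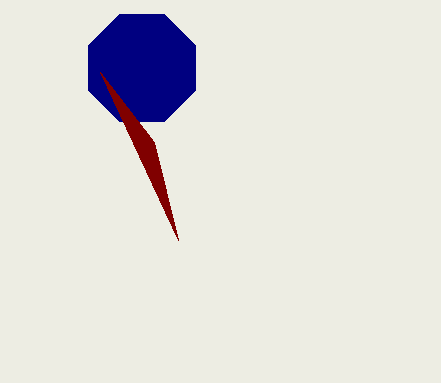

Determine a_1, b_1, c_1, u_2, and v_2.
a_1 = 142
b_1 = 68
c_1 = 58
u_2 = 178
v_2 = 240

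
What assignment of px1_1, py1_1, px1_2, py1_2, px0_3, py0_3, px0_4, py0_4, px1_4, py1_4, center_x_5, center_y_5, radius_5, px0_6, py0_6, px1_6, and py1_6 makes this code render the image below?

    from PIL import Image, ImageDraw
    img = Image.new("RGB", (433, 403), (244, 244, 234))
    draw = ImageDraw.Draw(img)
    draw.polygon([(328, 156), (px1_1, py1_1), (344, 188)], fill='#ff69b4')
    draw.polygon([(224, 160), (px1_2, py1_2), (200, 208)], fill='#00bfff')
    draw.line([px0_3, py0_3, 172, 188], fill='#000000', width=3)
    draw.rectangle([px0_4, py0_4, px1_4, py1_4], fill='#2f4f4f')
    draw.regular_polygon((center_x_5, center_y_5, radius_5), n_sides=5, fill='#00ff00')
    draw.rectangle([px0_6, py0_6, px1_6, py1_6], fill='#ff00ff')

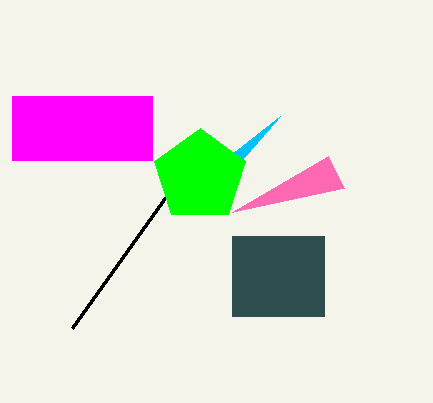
px1_1 = 232; py1_1 = 212; px1_2 = 280; py1_2 = 116; px0_3 = 72; py0_3 = 328; px0_4 = 232; py0_4 = 236; px1_4 = 324; py1_4 = 316; center_x_5 = 200; center_y_5 = 176; radius_5 = 48; px0_6 = 12; py0_6 = 96; px1_6 = 152; py1_6 = 160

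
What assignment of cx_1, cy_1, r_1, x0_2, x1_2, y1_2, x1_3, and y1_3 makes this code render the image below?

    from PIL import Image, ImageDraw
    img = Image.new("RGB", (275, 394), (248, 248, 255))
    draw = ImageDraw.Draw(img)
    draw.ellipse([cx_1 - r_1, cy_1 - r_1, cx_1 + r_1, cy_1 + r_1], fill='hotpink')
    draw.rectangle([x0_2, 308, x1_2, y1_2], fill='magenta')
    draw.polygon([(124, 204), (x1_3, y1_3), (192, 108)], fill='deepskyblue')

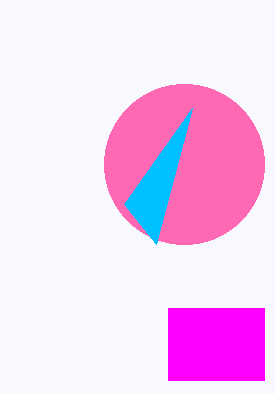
cx_1 = 184
cy_1 = 164
r_1 = 80
x0_2 = 168
x1_2 = 264
y1_2 = 380
x1_3 = 156
y1_3 = 244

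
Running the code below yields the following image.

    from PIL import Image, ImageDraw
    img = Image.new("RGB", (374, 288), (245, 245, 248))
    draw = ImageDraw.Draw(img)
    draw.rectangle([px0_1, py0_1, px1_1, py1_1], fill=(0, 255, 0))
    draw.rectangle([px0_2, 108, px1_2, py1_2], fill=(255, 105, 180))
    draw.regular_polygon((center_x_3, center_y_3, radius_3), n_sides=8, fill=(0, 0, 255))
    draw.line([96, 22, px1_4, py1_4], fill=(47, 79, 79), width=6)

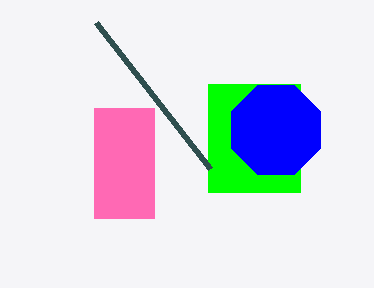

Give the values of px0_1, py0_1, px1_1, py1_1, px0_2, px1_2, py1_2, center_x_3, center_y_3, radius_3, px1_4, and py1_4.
px0_1 = 208
py0_1 = 84
px1_1 = 300
py1_1 = 192
px0_2 = 94
px1_2 = 154
py1_2 = 218
center_x_3 = 276
center_y_3 = 130
radius_3 = 48
px1_4 = 210
py1_4 = 168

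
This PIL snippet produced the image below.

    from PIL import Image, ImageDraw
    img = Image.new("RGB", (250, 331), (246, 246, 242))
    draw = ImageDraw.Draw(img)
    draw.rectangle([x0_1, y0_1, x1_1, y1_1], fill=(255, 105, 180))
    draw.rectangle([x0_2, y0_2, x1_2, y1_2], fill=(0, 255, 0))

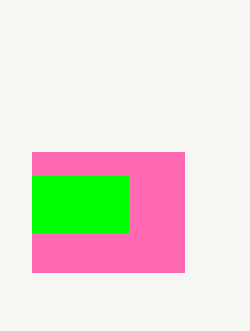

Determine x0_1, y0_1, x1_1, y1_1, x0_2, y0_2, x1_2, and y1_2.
x0_1 = 32, y0_1 = 152, x1_1 = 184, y1_1 = 272, x0_2 = 32, y0_2 = 176, x1_2 = 128, y1_2 = 232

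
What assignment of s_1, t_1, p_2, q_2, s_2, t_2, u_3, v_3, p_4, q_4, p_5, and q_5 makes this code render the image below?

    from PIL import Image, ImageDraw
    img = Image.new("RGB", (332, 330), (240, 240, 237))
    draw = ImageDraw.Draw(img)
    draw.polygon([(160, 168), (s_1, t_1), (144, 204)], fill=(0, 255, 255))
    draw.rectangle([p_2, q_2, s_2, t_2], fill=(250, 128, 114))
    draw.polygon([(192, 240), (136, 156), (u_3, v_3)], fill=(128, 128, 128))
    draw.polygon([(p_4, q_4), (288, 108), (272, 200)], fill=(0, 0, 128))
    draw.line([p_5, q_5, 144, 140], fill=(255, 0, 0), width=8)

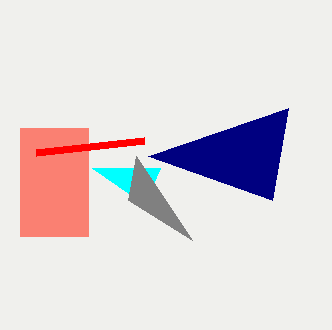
s_1 = 92
t_1 = 168
p_2 = 20
q_2 = 128
s_2 = 88
t_2 = 236
u_3 = 128
v_3 = 200
p_4 = 148
q_4 = 156
p_5 = 36
q_5 = 152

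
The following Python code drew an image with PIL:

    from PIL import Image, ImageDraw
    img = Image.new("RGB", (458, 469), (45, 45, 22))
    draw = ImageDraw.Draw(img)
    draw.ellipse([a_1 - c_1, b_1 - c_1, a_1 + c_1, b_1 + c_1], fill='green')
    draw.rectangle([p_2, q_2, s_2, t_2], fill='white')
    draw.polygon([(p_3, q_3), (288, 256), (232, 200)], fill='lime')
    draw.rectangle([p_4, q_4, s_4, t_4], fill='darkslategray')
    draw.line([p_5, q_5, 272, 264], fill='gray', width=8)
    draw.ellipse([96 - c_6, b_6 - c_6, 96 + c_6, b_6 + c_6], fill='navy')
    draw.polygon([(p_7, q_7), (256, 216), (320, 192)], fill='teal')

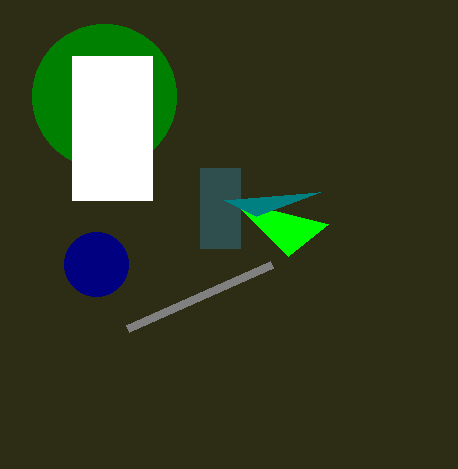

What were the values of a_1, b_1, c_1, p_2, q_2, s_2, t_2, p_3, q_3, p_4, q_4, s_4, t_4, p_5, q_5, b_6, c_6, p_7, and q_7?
a_1 = 104; b_1 = 96; c_1 = 72; p_2 = 72; q_2 = 56; s_2 = 152; t_2 = 200; p_3 = 328; q_3 = 224; p_4 = 200; q_4 = 168; s_4 = 240; t_4 = 248; p_5 = 128; q_5 = 328; b_6 = 264; c_6 = 32; p_7 = 224; q_7 = 200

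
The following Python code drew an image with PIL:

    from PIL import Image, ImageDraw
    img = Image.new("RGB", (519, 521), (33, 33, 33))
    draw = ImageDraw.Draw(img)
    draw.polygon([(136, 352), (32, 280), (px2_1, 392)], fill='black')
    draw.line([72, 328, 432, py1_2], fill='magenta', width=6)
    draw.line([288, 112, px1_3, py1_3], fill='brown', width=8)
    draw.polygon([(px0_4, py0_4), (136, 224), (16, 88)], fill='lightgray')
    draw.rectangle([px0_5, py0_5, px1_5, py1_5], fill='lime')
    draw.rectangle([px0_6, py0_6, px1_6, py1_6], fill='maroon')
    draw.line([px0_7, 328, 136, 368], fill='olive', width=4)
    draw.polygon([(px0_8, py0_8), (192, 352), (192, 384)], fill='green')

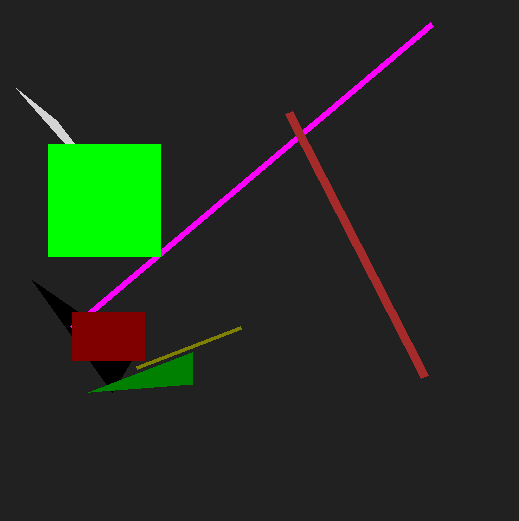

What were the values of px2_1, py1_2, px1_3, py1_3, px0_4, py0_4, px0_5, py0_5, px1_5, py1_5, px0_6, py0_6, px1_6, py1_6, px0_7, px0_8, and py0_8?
px2_1 = 112, py1_2 = 24, px1_3 = 424, py1_3 = 376, px0_4 = 56, py0_4 = 120, px0_5 = 48, py0_5 = 144, px1_5 = 160, py1_5 = 256, px0_6 = 72, py0_6 = 312, px1_6 = 144, py1_6 = 360, px0_7 = 240, px0_8 = 88, py0_8 = 392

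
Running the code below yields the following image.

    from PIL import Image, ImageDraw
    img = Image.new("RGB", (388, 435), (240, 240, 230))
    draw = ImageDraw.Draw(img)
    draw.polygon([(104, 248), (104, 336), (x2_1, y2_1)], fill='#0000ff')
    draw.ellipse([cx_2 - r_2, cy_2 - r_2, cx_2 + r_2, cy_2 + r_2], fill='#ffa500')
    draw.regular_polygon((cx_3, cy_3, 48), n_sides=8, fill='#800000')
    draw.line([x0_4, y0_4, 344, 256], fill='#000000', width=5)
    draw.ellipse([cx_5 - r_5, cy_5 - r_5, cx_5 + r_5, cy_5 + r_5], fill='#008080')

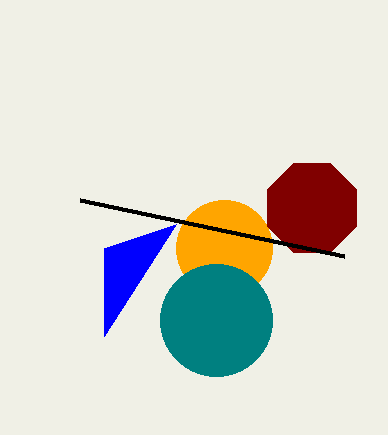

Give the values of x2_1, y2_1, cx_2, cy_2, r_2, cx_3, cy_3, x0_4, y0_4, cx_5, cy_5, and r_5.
x2_1 = 176; y2_1 = 224; cx_2 = 224; cy_2 = 248; r_2 = 48; cx_3 = 312; cy_3 = 208; x0_4 = 80; y0_4 = 200; cx_5 = 216; cy_5 = 320; r_5 = 56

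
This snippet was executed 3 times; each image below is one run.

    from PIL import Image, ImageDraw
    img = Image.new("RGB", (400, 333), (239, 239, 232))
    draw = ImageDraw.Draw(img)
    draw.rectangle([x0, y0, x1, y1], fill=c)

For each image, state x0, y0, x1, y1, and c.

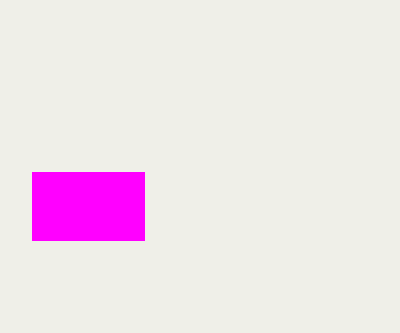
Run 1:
x0 = 32, y0 = 172, x1 = 144, y1 = 240, c = 'magenta'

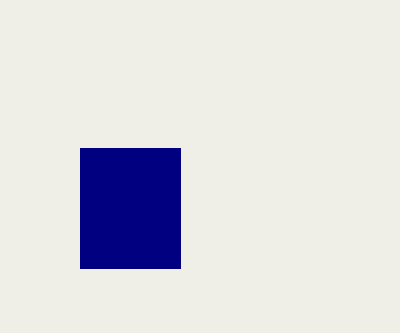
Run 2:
x0 = 80, y0 = 148, x1 = 180, y1 = 268, c = 'navy'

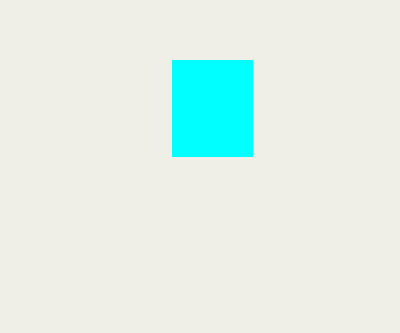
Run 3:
x0 = 172, y0 = 60, x1 = 252, y1 = 156, c = 'cyan'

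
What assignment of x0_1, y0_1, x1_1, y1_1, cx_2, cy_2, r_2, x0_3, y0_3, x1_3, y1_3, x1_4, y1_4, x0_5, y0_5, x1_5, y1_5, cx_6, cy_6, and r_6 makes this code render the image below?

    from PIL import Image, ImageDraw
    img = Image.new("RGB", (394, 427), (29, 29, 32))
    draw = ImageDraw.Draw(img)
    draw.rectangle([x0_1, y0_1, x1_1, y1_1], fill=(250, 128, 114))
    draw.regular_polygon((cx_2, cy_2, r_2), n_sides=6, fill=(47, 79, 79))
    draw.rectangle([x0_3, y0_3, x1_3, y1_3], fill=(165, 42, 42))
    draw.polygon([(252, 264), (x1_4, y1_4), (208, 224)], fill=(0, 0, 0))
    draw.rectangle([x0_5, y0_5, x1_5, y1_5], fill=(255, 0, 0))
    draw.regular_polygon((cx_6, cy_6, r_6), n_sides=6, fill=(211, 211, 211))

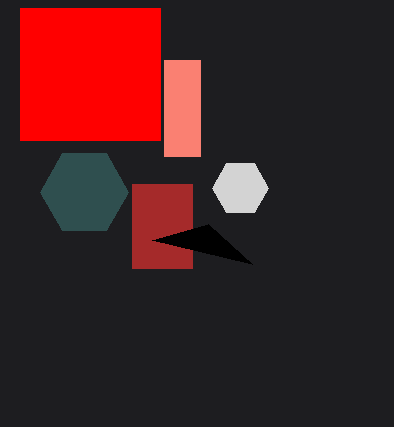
x0_1 = 164, y0_1 = 60, x1_1 = 200, y1_1 = 156, cx_2 = 84, cy_2 = 192, r_2 = 44, x0_3 = 132, y0_3 = 184, x1_3 = 192, y1_3 = 268, x1_4 = 152, y1_4 = 240, x0_5 = 20, y0_5 = 8, x1_5 = 160, y1_5 = 140, cx_6 = 240, cy_6 = 188, r_6 = 28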